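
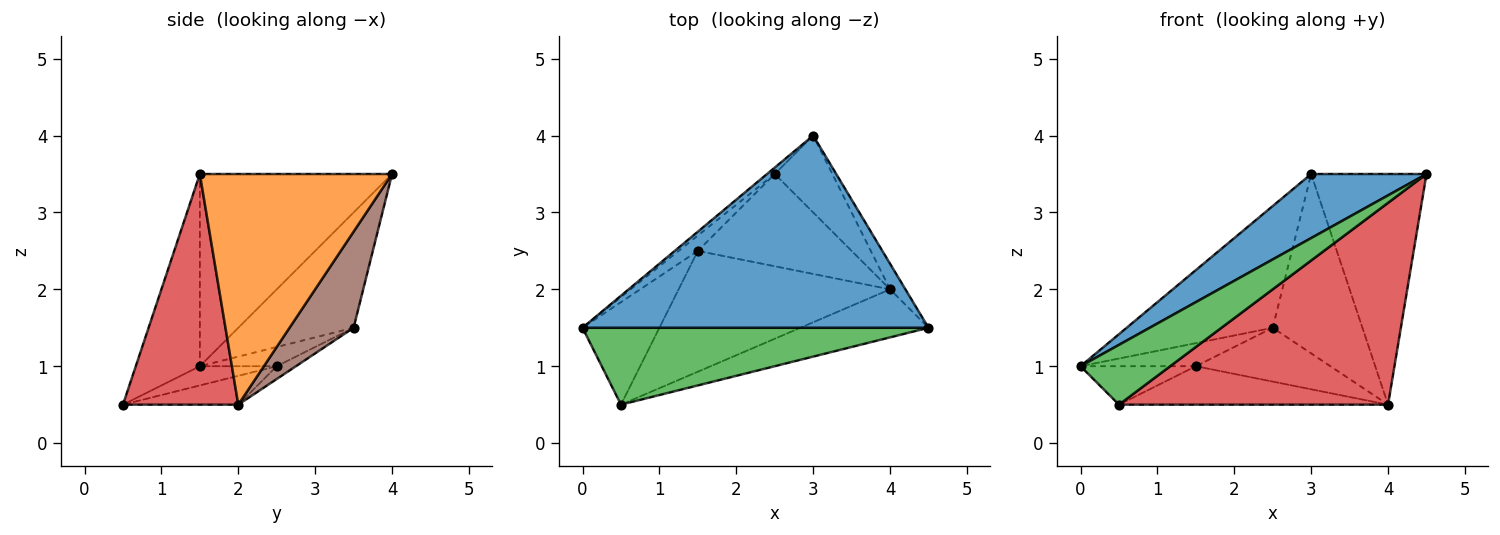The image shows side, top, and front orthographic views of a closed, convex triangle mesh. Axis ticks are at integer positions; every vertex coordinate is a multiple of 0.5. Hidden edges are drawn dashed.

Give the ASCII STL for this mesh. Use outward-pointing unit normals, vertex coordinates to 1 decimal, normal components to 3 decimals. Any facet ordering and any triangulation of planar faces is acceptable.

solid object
 facet normal -0.466 -0.280 0.839
  outer loop
   vertex 3.0 4.0 3.5
   vertex 0.0 1.5 1.0
   vertex 4.5 1.5 3.5
  endloop
 endfacet
 facet normal 0.856 0.514 -0.057
  outer loop
   vertex 4.0 2.0 0.5
   vertex 3.0 4.0 3.5
   vertex 4.5 1.5 3.5
  endloop
 endfacet
 facet normal -0.402 -0.562 0.723
  outer loop
   vertex 0.5 0.5 0.5
   vertex 4.5 1.5 3.5
   vertex 0.0 1.5 1.0
  endloop
 endfacet
 facet normal 0.385 -0.898 -0.214
  outer loop
   vertex 0.5 0.5 0.5
   vertex 4.0 2.0 0.5
   vertex 4.5 1.5 3.5
  endloop
 endfacet
 facet normal -0.619 0.784 -0.041
  outer loop
   vertex 2.5 3.5 1.5
   vertex 0.0 1.5 1.0
   vertex 3.0 4.0 3.5
  endloop
 endfacet
 facet normal 0.549 0.768 -0.329
  outer loop
   vertex 2.5 3.5 1.5
   vertex 3.0 4.0 3.5
   vertex 4.0 2.0 0.5
  endloop
 endfacet
 facet normal -0.485 0.728 -0.485
  outer loop
   vertex 1.5 2.5 1.0
   vertex 0.0 1.5 1.0
   vertex 2.5 3.5 1.5
  endloop
 endfacet
 facet normal -0.072 0.503 -0.862
  outer loop
   vertex 1.5 2.5 1.0
   vertex 2.5 3.5 1.5
   vertex 4.0 2.0 0.5
  endloop
 endfacet
 facet normal -0.228 0.342 -0.912
  outer loop
   vertex 1.5 2.5 1.0
   vertex 0.5 0.5 0.5
   vertex 0.0 1.5 1.0
  endloop
 endfacet
 facet normal -0.129 0.301 -0.945
  outer loop
   vertex 1.5 2.5 1.0
   vertex 4.0 2.0 0.5
   vertex 0.5 0.5 0.5
  endloop
 endfacet
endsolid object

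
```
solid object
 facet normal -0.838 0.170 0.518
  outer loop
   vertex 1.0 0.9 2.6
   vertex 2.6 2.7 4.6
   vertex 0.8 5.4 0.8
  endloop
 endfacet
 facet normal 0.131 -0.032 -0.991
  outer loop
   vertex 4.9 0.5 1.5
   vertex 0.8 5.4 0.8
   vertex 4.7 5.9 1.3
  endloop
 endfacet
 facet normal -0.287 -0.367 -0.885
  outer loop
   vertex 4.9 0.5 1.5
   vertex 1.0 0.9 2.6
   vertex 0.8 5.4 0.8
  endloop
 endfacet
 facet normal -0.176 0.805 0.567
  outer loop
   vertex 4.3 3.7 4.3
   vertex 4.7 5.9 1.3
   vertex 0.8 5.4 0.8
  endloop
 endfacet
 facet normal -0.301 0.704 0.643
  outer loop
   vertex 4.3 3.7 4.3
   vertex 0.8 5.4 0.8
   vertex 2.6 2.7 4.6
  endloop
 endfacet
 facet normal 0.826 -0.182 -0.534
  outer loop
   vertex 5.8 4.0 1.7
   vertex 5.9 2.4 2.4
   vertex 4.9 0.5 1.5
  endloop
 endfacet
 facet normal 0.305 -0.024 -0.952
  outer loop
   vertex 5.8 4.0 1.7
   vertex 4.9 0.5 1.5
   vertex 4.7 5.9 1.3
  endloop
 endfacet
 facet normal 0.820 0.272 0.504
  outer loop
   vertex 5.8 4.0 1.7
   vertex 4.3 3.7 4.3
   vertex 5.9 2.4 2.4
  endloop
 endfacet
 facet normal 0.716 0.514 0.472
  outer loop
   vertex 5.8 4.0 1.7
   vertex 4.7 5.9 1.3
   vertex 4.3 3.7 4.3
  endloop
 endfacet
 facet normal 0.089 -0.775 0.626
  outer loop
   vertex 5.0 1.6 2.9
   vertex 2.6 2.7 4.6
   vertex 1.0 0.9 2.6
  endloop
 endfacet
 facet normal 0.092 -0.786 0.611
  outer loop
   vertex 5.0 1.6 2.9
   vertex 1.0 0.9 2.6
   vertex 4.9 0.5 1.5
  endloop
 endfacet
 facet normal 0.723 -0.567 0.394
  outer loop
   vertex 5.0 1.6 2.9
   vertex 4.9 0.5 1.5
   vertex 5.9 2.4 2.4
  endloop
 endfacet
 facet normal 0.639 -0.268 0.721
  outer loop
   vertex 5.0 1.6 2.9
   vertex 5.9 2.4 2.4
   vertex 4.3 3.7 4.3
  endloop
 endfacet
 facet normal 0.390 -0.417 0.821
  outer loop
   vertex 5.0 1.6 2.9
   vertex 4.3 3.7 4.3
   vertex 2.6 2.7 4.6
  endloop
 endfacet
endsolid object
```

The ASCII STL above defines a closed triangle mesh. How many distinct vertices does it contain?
9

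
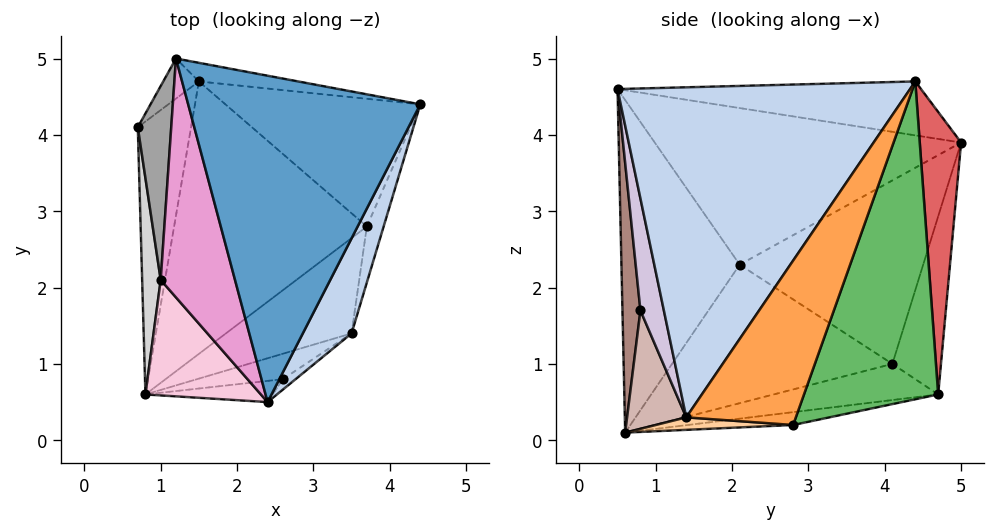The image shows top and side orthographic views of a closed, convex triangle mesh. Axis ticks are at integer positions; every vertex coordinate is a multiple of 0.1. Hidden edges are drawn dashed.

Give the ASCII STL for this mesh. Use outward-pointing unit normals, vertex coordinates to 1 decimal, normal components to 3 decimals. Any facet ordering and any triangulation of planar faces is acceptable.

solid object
 facet normal -0.225 0.091 0.970
  outer loop
   vertex 1.2 5.0 3.9
   vertex 2.4 0.5 4.6
   vertex 4.4 4.4 4.7
  endloop
 endfacet
 facet normal 0.881 -0.455 0.130
  outer loop
   vertex 3.5 1.4 0.3
   vertex 4.4 4.4 4.7
   vertex 2.4 0.5 4.6
  endloop
 endfacet
 facet normal 0.984 -0.148 -0.101
  outer loop
   vertex 3.7 2.8 0.2
   vertex 4.4 4.4 4.7
   vertex 3.5 1.4 0.3
  endloop
 endfacet
 facet normal 0.099 -0.085 -0.991
  outer loop
   vertex 0.8 0.6 0.1
   vertex 3.7 2.8 0.2
   vertex 3.5 1.4 0.3
  endloop
 endfacet
 facet normal 0.574 0.739 -0.352
  outer loop
   vertex 1.5 4.7 0.6
   vertex 4.4 4.4 4.7
   vertex 3.7 2.8 0.2
  endloop
 endfacet
 facet normal -0.635 0.762 -0.127
  outer loop
   vertex 1.5 4.7 0.6
   vertex 0.7 4.1 1.0
   vertex 1.2 5.0 3.9
  endloop
 endfacet
 facet normal 0.201 0.977 -0.071
  outer loop
   vertex 1.5 4.7 0.6
   vertex 1.2 5.0 3.9
   vertex 4.4 4.4 4.7
  endloop
 endfacet
 facet normal -0.551 0.193 -0.812
  outer loop
   vertex 1.5 4.7 0.6
   vertex 0.8 0.6 0.1
   vertex 0.7 4.1 1.0
  endloop
 endfacet
 facet normal -0.066 0.132 -0.989
  outer loop
   vertex 1.5 4.7 0.6
   vertex 3.7 2.8 0.2
   vertex 0.8 0.6 0.1
  endloop
 endfacet
 facet normal 0.492 -0.869 -0.056
  outer loop
   vertex 2.6 0.8 1.7
   vertex 3.5 1.4 0.3
   vertex 2.4 0.5 4.6
  endloop
 endfacet
 facet normal 0.187 -0.978 -0.088
  outer loop
   vertex 2.6 0.8 1.7
   vertex 2.4 0.5 4.6
   vertex 0.8 0.6 0.1
  endloop
 endfacet
 facet normal 0.292 -0.933 -0.212
  outer loop
   vertex 2.6 0.8 1.7
   vertex 0.8 0.6 0.1
   vertex 3.5 1.4 0.3
  endloop
 endfacet
 facet normal -0.890 -0.172 0.422
  outer loop
   vertex 1.0 2.1 2.3
   vertex 2.4 0.5 4.6
   vertex 1.2 5.0 3.9
  endloop
 endfacet
 facet normal -0.890 -0.335 0.309
  outer loop
   vertex 1.0 2.1 2.3
   vertex 0.8 0.6 0.1
   vertex 2.4 0.5 4.6
  endloop
 endfacet
 facet normal -0.983 -0.031 0.179
  outer loop
   vertex 1.0 2.1 2.3
   vertex 1.2 5.0 3.9
   vertex 0.7 4.1 1.0
  endloop
 endfacet
 facet normal -0.989 -0.062 0.132
  outer loop
   vertex 1.0 2.1 2.3
   vertex 0.7 4.1 1.0
   vertex 0.8 0.6 0.1
  endloop
 endfacet
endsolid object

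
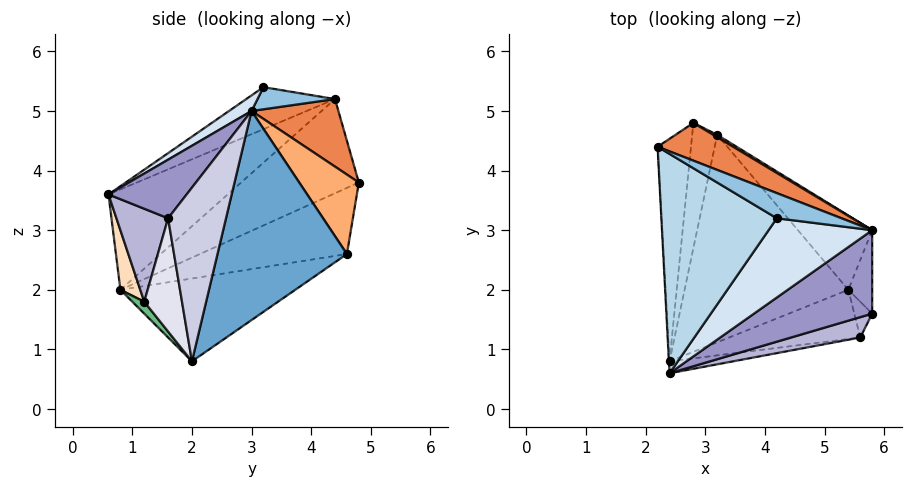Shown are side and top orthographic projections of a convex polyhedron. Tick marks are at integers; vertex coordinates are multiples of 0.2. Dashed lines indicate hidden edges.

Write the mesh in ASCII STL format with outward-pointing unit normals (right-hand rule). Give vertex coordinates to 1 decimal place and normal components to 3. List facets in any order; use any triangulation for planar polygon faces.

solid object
 facet normal 0.657 0.717 -0.233
  outer loop
   vertex 3.2 4.6 2.6
   vertex 5.8 3.0 5.0
   vertex 5.4 2.0 0.8
  endloop
 endfacet
 facet normal 0.266 0.572 0.776
  outer loop
   vertex 4.2 3.2 5.4
   vertex 5.8 3.0 5.0
   vertex 2.2 4.4 5.2
  endloop
 endfacet
 facet normal -0.316 -0.382 0.868
  outer loop
   vertex 4.2 3.2 5.4
   vertex 2.2 4.4 5.2
   vertex 2.4 0.6 3.6
  endloop
 endfacet
 facet normal 0.117 -0.619 0.777
  outer loop
   vertex 4.2 3.2 5.4
   vertex 2.4 0.6 3.6
   vertex 5.8 3.0 5.0
  endloop
 endfacet
 facet normal 0.352 0.849 0.394
  outer loop
   vertex 2.8 4.8 3.8
   vertex 2.2 4.4 5.2
   vertex 5.8 3.0 5.0
  endloop
 endfacet
 facet normal 0.507 0.862 0.025
  outer loop
   vertex 2.8 4.8 3.8
   vertex 5.8 3.0 5.0
   vertex 3.2 4.6 2.6
  endloop
 endfacet
 facet normal -0.439 0.230 -0.869
  outer loop
   vertex 2.4 0.8 2.0
   vertex 3.2 4.6 2.6
   vertex 5.4 2.0 0.8
  endloop
 endfacet
 facet normal 0.116 -0.986 -0.123
  outer loop
   vertex 2.4 0.8 2.0
   vertex 5.6 1.2 1.8
   vertex 2.4 0.6 3.6
  endloop
 endfacet
 facet normal 0.057 -0.774 -0.631
  outer loop
   vertex 2.4 0.8 2.0
   vertex 5.4 2.0 0.8
   vertex 5.6 1.2 1.8
  endloop
 endfacet
 facet normal -0.999 -0.050 -0.006
  outer loop
   vertex 2.4 0.8 2.0
   vertex 2.4 0.6 3.6
   vertex 2.2 4.4 5.2
  endloop
 endfacet
 facet normal -0.916 0.238 -0.325
  outer loop
   vertex 2.4 0.8 2.0
   vertex 2.2 4.4 5.2
   vertex 2.8 4.8 3.8
  endloop
 endfacet
 facet normal -0.907 0.245 -0.343
  outer loop
   vertex 2.4 0.8 2.0
   vertex 2.8 4.8 3.8
   vertex 3.2 4.6 2.6
  endloop
 endfacet
 facet normal 0.291 -0.755 0.587
  outer loop
   vertex 5.8 1.6 3.2
   vertex 5.8 3.0 5.0
   vertex 2.4 0.6 3.6
  endloop
 endfacet
 facet normal 0.299 -0.928 0.222
  outer loop
   vertex 5.8 1.6 3.2
   vertex 2.4 0.6 3.6
   vertex 5.6 1.2 1.8
  endloop
 endfacet
 facet normal 0.976 0.172 -0.134
  outer loop
   vertex 5.8 1.6 3.2
   vertex 5.4 2.0 0.8
   vertex 5.8 3.0 5.0
  endloop
 endfacet
 facet normal 0.986 0.052 -0.156
  outer loop
   vertex 5.8 1.6 3.2
   vertex 5.6 1.2 1.8
   vertex 5.4 2.0 0.8
  endloop
 endfacet
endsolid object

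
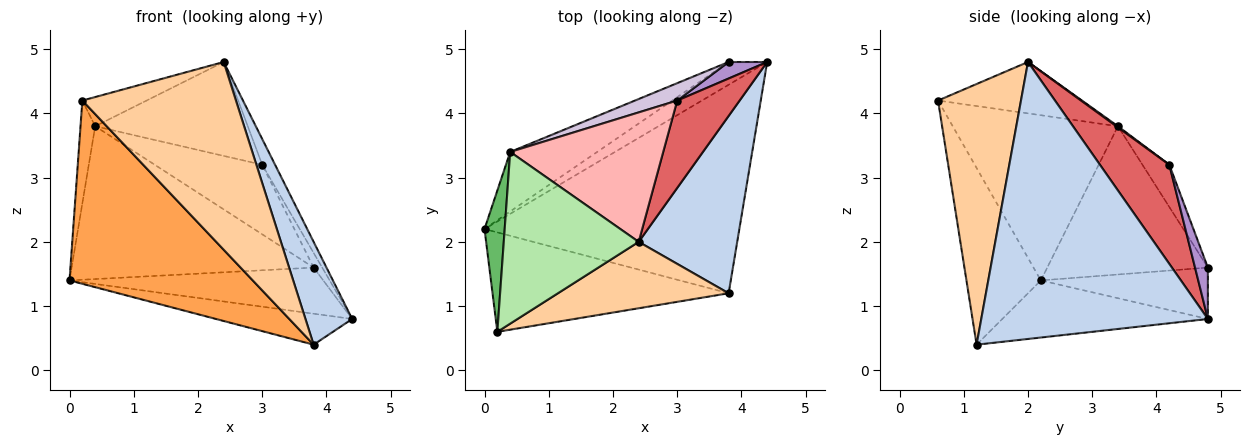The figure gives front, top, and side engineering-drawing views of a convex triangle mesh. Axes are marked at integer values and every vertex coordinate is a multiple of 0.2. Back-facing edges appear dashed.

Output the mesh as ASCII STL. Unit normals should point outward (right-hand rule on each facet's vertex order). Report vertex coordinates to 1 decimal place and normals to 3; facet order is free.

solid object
 facet normal -0.216 0.143 -0.966
  outer loop
   vertex 3.8 1.2 0.4
   vertex 0.0 2.2 1.4
   vertex 4.4 4.8 0.8
  endloop
 endfacet
 facet normal 0.925 -0.191 0.329
  outer loop
   vertex 2.4 2.0 4.8
   vertex 3.8 1.2 0.4
   vertex 4.4 4.8 0.8
  endloop
 endfacet
 facet normal -0.336 -0.828 -0.449
  outer loop
   vertex 0.2 0.6 4.2
   vertex 0.0 2.2 1.4
   vertex 3.8 1.2 0.4
  endloop
 endfacet
 facet normal 0.454 -0.840 0.297
  outer loop
   vertex 0.2 0.6 4.2
   vertex 3.8 1.2 0.4
   vertex 2.4 2.0 4.8
  endloop
 endfacet
 facet normal -0.989 0.088 0.121
  outer loop
   vertex 0.4 3.4 3.8
   vertex 0.0 2.2 1.4
   vertex 0.2 0.6 4.2
  endloop
 endfacet
 facet normal -0.352 0.157 0.923
  outer loop
   vertex 0.4 3.4 3.8
   vertex 0.2 0.6 4.2
   vertex 2.4 2.0 4.8
  endloop
 endfacet
 facet normal 0.836 0.155 0.526
  outer loop
   vertex 3.0 4.2 3.2
   vertex 2.4 2.0 4.8
   vertex 4.4 4.8 0.8
  endloop
 endfacet
 facet normal 0.006 0.587 0.810
  outer loop
   vertex 3.0 4.2 3.2
   vertex 0.4 3.4 3.8
   vertex 2.4 2.0 4.8
  endloop
 endfacet
 facet normal 0.706 0.471 0.529
  outer loop
   vertex 3.8 4.8 1.6
   vertex 3.0 4.2 3.2
   vertex 4.4 4.8 0.8
  endloop
 endfacet
 facet normal -0.236 0.943 0.236
  outer loop
   vertex 3.8 4.8 1.6
   vertex 0.4 3.4 3.8
   vertex 3.0 4.2 3.2
  endloop
 endfacet
 facet normal -0.508 0.772 -0.381
  outer loop
   vertex 3.8 4.8 1.6
   vertex 4.4 4.8 0.8
   vertex 0.0 2.2 1.4
  endloop
 endfacet
 facet normal -0.526 0.793 -0.309
  outer loop
   vertex 3.8 4.8 1.6
   vertex 0.0 2.2 1.4
   vertex 0.4 3.4 3.8
  endloop
 endfacet
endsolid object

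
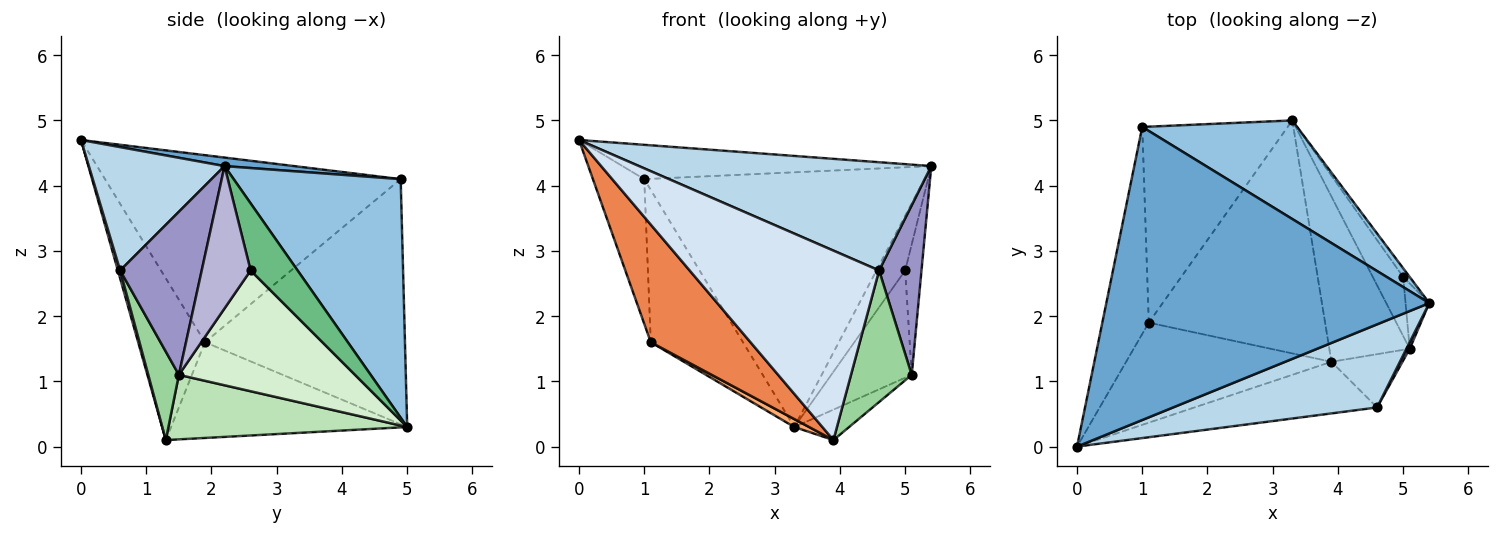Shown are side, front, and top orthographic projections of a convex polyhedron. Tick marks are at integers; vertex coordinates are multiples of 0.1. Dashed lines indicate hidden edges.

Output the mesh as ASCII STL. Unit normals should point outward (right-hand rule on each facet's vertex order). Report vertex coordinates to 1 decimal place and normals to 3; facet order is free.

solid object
 facet normal 0.026 0.116 0.993
  outer loop
   vertex 1.0 4.9 4.1
   vertex 0.0 0.0 4.7
   vertex 5.4 2.2 4.3
  endloop
 endfacet
 facet normal 0.486 0.815 0.316
  outer loop
   vertex 1.0 4.9 4.1
   vertex 5.4 2.2 4.3
   vertex 3.3 5.0 0.3
  endloop
 endfacet
 facet normal 0.346 -0.744 0.572
  outer loop
   vertex 4.6 0.6 2.7
   vertex 5.4 2.2 4.3
   vertex 0.0 0.0 4.7
  endloop
 endfacet
 facet normal 0.012 -0.965 -0.263
  outer loop
   vertex 4.6 0.6 2.7
   vertex 0.0 0.0 4.7
   vertex 3.9 1.3 0.1
  endloop
 endfacet
 facet normal -0.455 -0.678 -0.577
  outer loop
   vertex 1.1 1.9 1.6
   vertex 3.9 1.3 0.1
   vertex 0.0 0.0 4.7
  endloop
 endfacet
 facet normal -0.477 -0.030 -0.878
  outer loop
   vertex 1.1 1.9 1.6
   vertex 3.3 5.0 0.3
   vertex 3.9 1.3 0.1
  endloop
 endfacet
 facet normal -0.957 0.166 -0.238
  outer loop
   vertex 1.1 1.9 1.6
   vertex 0.0 0.0 4.7
   vertex 1.0 4.9 4.1
  endloop
 endfacet
 facet normal -0.800 0.369 -0.474
  outer loop
   vertex 1.1 1.9 1.6
   vertex 1.0 4.9 4.1
   vertex 3.3 5.0 0.3
  endloop
 endfacet
 facet normal 0.850 0.520 -0.083
  outer loop
   vertex 5.0 2.6 2.7
   vertex 3.3 5.0 0.3
   vertex 5.4 2.2 4.3
  endloop
 endfacet
 facet normal 0.423 -0.840 -0.340
  outer loop
   vertex 5.1 1.5 1.1
   vertex 4.6 0.6 2.7
   vertex 3.9 1.3 0.1
  endloop
 endfacet
 facet normal 0.620 0.142 -0.772
  outer loop
   vertex 5.1 1.5 1.1
   vertex 3.9 1.3 0.1
   vertex 3.3 5.0 0.3
  endloop
 endfacet
 facet normal 0.887 0.405 -0.223
  outer loop
   vertex 5.1 1.5 1.1
   vertex 3.3 5.0 0.3
   vertex 5.0 2.6 2.7
  endloop
 endfacet
 facet normal 0.887 -0.461 0.018
  outer loop
   vertex 5.1 1.5 1.1
   vertex 5.4 2.2 4.3
   vertex 4.6 0.6 2.7
  endloop
 endfacet
 facet normal 0.937 0.312 -0.156
  outer loop
   vertex 5.1 1.5 1.1
   vertex 5.0 2.6 2.7
   vertex 5.4 2.2 4.3
  endloop
 endfacet
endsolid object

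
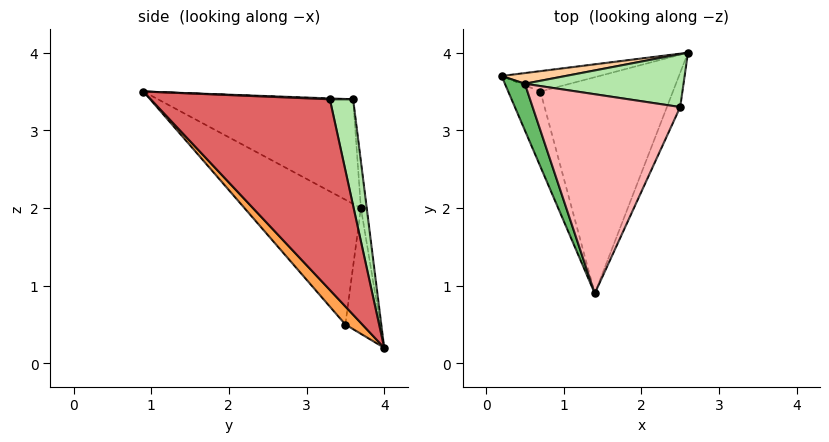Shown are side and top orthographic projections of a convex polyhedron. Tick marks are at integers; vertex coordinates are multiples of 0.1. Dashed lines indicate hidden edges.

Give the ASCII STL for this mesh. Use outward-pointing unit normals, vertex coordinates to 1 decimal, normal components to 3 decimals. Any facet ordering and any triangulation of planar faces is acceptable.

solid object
 facet normal -0.280 0.935 -0.218
  outer loop
   vertex 0.7 3.5 0.5
   vertex 0.2 3.7 2.0
   vertex 2.6 4.0 0.2
  endloop
 endfacet
 facet normal -0.849 -0.481 -0.219
  outer loop
   vertex 0.7 3.5 0.5
   vertex 1.4 0.9 3.5
   vertex 0.2 3.7 2.0
  endloop
 endfacet
 facet normal 0.090 -0.742 -0.664
  outer loop
   vertex 0.7 3.5 0.5
   vertex 2.6 4.0 0.2
   vertex 1.4 0.9 3.5
  endloop
 endfacet
 facet normal -0.061 0.995 0.084
  outer loop
   vertex 0.5 3.6 3.4
   vertex 2.6 4.0 0.2
   vertex 0.2 3.7 2.0
  endloop
 endfacet
 facet normal -0.935 -0.305 0.179
  outer loop
   vertex 0.5 3.6 3.4
   vertex 0.2 3.7 2.0
   vertex 1.4 0.9 3.5
  endloop
 endfacet
 facet normal 0.145 0.966 0.216
  outer loop
   vertex 2.5 3.3 3.4
   vertex 2.6 4.0 0.2
   vertex 0.5 3.6 3.4
  endloop
 endfacet
 facet normal 0.906 -0.418 -0.063
  outer loop
   vertex 2.5 3.3 3.4
   vertex 1.4 0.9 3.5
   vertex 2.6 4.0 0.2
  endloop
 endfacet
 facet normal 0.006 0.039 0.999
  outer loop
   vertex 2.5 3.3 3.4
   vertex 0.5 3.6 3.4
   vertex 1.4 0.9 3.5
  endloop
 endfacet
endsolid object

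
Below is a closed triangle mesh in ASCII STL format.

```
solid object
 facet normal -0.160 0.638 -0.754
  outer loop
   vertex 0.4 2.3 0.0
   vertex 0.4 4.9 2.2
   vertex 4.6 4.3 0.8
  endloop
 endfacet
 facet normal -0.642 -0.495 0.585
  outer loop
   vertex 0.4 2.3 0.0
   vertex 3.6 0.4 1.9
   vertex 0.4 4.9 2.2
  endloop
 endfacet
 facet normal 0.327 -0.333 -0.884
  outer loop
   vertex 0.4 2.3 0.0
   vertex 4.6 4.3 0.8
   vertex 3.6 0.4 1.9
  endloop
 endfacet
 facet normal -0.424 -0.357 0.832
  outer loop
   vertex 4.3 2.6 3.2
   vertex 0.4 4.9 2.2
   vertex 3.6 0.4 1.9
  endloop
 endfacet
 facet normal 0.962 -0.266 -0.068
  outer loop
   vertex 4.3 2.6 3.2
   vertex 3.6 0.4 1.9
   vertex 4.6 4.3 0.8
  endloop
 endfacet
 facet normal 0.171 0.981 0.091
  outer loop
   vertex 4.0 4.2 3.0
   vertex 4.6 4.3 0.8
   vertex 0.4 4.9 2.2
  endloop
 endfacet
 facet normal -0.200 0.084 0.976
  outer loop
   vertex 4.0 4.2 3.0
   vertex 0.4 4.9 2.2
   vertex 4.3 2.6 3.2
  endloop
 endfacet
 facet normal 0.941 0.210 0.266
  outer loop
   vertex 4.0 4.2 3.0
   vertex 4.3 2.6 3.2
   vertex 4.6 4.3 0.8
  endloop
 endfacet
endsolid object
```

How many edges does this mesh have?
12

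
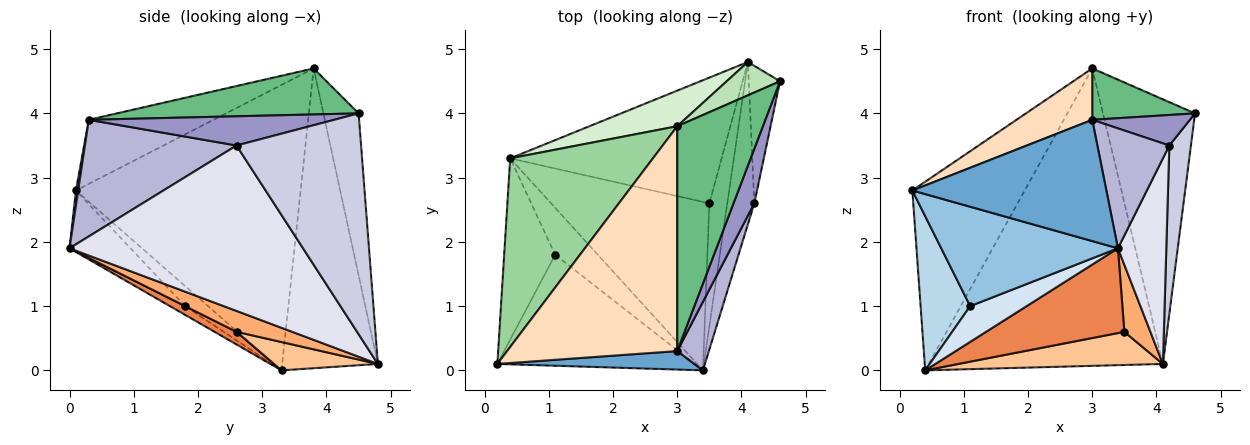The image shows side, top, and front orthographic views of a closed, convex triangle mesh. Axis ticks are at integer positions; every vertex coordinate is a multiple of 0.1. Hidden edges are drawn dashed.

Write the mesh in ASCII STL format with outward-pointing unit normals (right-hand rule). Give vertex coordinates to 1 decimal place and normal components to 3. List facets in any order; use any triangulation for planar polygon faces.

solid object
 facet normal 0.011 -0.989 0.151
  outer loop
   vertex 3.0 0.3 3.9
   vertex 0.2 0.1 2.8
   vertex 3.4 0.0 1.9
  endloop
 endfacet
 facet normal -0.225 -0.650 -0.726
  outer loop
   vertex 1.1 1.8 1.0
   vertex 3.4 0.0 1.9
   vertex 0.2 0.1 2.8
  endloop
 endfacet
 facet normal -0.287 -0.621 -0.730
  outer loop
   vertex 1.1 1.8 1.0
   vertex 0.2 0.1 2.8
   vertex 0.4 3.3 0.0
  endloop
 endfacet
 facet normal -0.161 -0.598 -0.785
  outer loop
   vertex 1.1 1.8 1.0
   vertex 0.4 3.3 0.0
   vertex 3.4 0.0 1.9
  endloop
 endfacet
 facet normal 0.071 -0.448 -0.891
  outer loop
   vertex 3.5 2.6 0.6
   vertex 3.4 0.0 1.9
   vertex 0.4 3.3 0.0
  endloop
 endfacet
 facet normal 0.715 -0.335 -0.614
  outer loop
   vertex 3.5 2.6 0.6
   vertex 4.1 4.8 0.1
   vertex 3.4 0.0 1.9
  endloop
 endfacet
 facet normal 0.128 -0.253 -0.959
  outer loop
   vertex 3.5 2.6 0.6
   vertex 0.4 3.3 0.0
   vertex 4.1 4.8 0.1
  endloop
 endfacet
 facet normal -0.345 -0.209 0.915
  outer loop
   vertex 3.0 3.8 4.7
   vertex 0.2 0.1 2.8
   vertex 3.0 0.3 3.9
  endloop
 endfacet
 facet normal 0.464 -0.197 0.863
  outer loop
   vertex 3.0 3.8 4.7
   vertex 3.0 0.3 3.9
   vertex 4.6 4.5 4.0
  endloop
 endfacet
 facet normal -0.816 0.408 0.408
  outer loop
   vertex 3.0 3.8 4.7
   vertex 0.4 3.3 0.0
   vertex 0.2 0.1 2.8
  endloop
 endfacet
 facet normal -0.355 0.928 0.117
  outer loop
   vertex 3.0 3.8 4.7
   vertex 4.6 4.5 4.0
   vertex 4.1 4.8 0.1
  endloop
 endfacet
 facet normal -0.376 0.920 0.110
  outer loop
   vertex 3.0 3.8 4.7
   vertex 4.1 4.8 0.1
   vertex 0.4 3.3 0.0
  endloop
 endfacet
 facet normal 0.775 -0.308 0.552
  outer loop
   vertex 4.2 2.6 3.5
   vertex 4.6 4.5 4.0
   vertex 3.0 0.3 3.9
  endloop
 endfacet
 facet normal 0.877 -0.416 0.238
  outer loop
   vertex 4.2 2.6 3.5
   vertex 3.0 0.3 3.9
   vertex 3.4 0.0 1.9
  endloop
 endfacet
 facet normal 0.976 -0.169 -0.138
  outer loop
   vertex 4.2 2.6 3.5
   vertex 4.1 4.8 0.1
   vertex 4.6 4.5 4.0
  endloop
 endfacet
 facet normal 0.967 -0.200 -0.158
  outer loop
   vertex 4.2 2.6 3.5
   vertex 3.4 0.0 1.9
   vertex 4.1 4.8 0.1
  endloop
 endfacet
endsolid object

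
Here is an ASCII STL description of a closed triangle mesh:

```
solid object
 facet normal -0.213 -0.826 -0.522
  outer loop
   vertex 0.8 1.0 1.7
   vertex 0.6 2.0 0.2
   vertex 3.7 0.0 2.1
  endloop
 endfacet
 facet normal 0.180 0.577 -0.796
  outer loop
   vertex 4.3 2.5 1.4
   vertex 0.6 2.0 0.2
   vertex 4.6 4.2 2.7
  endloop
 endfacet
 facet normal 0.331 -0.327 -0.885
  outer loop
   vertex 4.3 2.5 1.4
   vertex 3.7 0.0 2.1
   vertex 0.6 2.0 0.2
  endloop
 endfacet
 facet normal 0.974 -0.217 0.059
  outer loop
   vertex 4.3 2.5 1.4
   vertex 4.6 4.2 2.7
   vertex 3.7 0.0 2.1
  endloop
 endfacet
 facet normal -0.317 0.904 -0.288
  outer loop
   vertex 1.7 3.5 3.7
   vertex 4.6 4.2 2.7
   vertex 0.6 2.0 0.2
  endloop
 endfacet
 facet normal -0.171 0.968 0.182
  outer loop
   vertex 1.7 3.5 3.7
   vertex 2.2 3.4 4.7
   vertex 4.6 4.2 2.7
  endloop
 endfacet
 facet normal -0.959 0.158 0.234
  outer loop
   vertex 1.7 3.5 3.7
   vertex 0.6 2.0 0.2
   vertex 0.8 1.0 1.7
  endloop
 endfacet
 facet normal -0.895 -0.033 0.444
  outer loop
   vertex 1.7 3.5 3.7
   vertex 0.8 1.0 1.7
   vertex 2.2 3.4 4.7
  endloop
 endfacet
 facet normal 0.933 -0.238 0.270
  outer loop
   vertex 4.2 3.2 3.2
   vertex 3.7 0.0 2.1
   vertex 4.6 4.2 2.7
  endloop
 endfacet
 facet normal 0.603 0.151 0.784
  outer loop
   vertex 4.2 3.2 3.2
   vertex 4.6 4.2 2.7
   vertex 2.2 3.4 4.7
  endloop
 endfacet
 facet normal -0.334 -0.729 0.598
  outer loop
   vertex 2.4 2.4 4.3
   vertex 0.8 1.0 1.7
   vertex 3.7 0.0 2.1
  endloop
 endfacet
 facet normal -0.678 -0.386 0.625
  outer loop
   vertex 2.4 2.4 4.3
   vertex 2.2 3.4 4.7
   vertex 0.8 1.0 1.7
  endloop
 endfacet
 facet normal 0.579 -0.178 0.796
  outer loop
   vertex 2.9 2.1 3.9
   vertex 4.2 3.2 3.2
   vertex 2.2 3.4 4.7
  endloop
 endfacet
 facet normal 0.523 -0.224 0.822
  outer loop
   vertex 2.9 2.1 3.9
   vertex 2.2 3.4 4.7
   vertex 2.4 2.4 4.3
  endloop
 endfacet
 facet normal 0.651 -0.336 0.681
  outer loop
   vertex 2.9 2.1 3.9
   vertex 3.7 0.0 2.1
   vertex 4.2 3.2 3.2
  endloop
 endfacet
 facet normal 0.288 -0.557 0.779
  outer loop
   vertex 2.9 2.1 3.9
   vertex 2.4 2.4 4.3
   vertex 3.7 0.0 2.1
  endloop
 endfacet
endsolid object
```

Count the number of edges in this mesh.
24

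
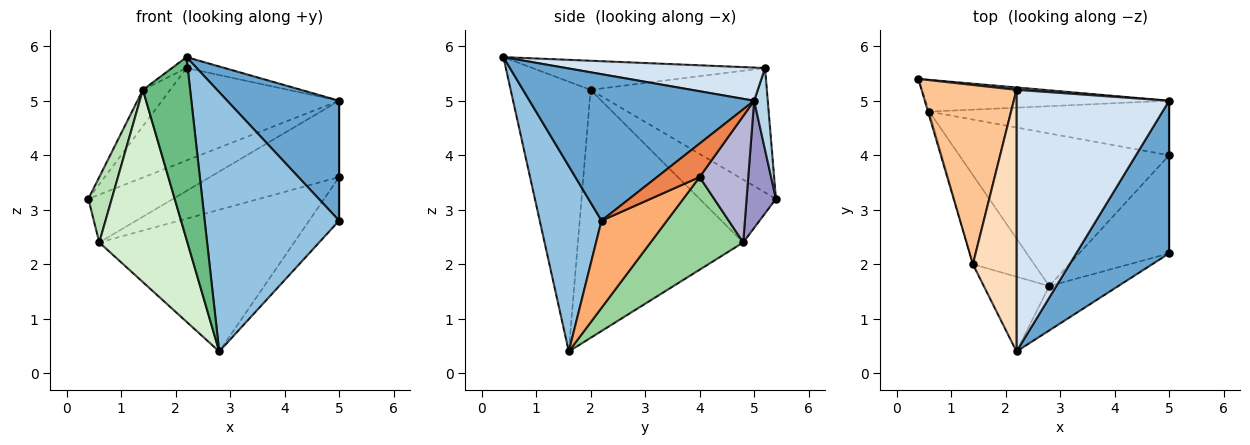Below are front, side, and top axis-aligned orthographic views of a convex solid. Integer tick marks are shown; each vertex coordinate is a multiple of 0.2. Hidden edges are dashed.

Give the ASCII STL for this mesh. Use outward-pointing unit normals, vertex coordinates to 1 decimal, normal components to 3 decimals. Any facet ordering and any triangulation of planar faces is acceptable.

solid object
 facet normal 0.778 -0.388 0.494
  outer loop
   vertex 5.0 2.2 2.8
   vertex 5.0 5.0 5.0
   vertex 2.2 0.4 5.8
  endloop
 endfacet
 facet normal 0.413 -0.898 -0.154
  outer loop
   vertex 5.0 2.2 2.8
   vertex 2.2 0.4 5.8
   vertex 2.8 1.6 0.4
  endloop
 endfacet
 facet normal 0.077 0.997 0.026
  outer loop
   vertex 2.2 5.2 5.6
   vertex 5.0 5.0 5.0
   vertex 0.4 5.4 3.2
  endloop
 endfacet
 facet normal 0.212 0.041 0.976
  outer loop
   vertex 2.2 5.2 5.6
   vertex 2.2 0.4 5.8
   vertex 5.0 5.0 5.0
  endloop
 endfacet
 facet normal 1.000 0.000 0.000
  outer loop
   vertex 5.0 4.0 3.6
   vertex 5.0 5.0 5.0
   vertex 5.0 2.2 2.8
  endloop
 endfacet
 facet normal 0.663 0.304 -0.684
  outer loop
   vertex 5.0 4.0 3.6
   vertex 5.0 2.2 2.8
   vertex 2.8 1.6 0.4
  endloop
 endfacet
 facet normal -0.789 0.122 0.602
  outer loop
   vertex 1.4 2.0 5.2
   vertex 2.2 5.2 5.6
   vertex 0.4 5.4 3.2
  endloop
 endfacet
 facet normal -0.554 0.035 0.832
  outer loop
   vertex 1.4 2.0 5.2
   vertex 2.2 0.4 5.8
   vertex 2.2 5.2 5.6
  endloop
 endfacet
 facet normal -0.843 -0.498 -0.204
  outer loop
   vertex 1.4 2.0 5.2
   vertex 2.8 1.6 0.4
   vertex 2.2 0.4 5.8
  endloop
 endfacet
 facet normal 0.308 0.647 -0.697
  outer loop
   vertex 0.6 4.8 2.4
   vertex 5.0 4.0 3.6
   vertex 2.8 1.6 0.4
  endloop
 endfacet
 facet normal -0.956 -0.293 -0.020
  outer loop
   vertex 0.6 4.8 2.4
   vertex 1.4 2.0 5.2
   vertex 0.4 5.4 3.2
  endloop
 endfacet
 facet normal -0.862 -0.460 -0.213
  outer loop
   vertex 0.6 4.8 2.4
   vertex 2.8 1.6 0.4
   vertex 1.4 2.0 5.2
  endloop
 endfacet
 facet normal 0.277 0.801 -0.531
  outer loop
   vertex 0.6 4.8 2.4
   vertex 0.4 5.4 3.2
   vertex 5.0 5.0 5.0
  endloop
 endfacet
 facet normal 0.293 0.778 -0.556
  outer loop
   vertex 0.6 4.8 2.4
   vertex 5.0 5.0 5.0
   vertex 5.0 4.0 3.6
  endloop
 endfacet
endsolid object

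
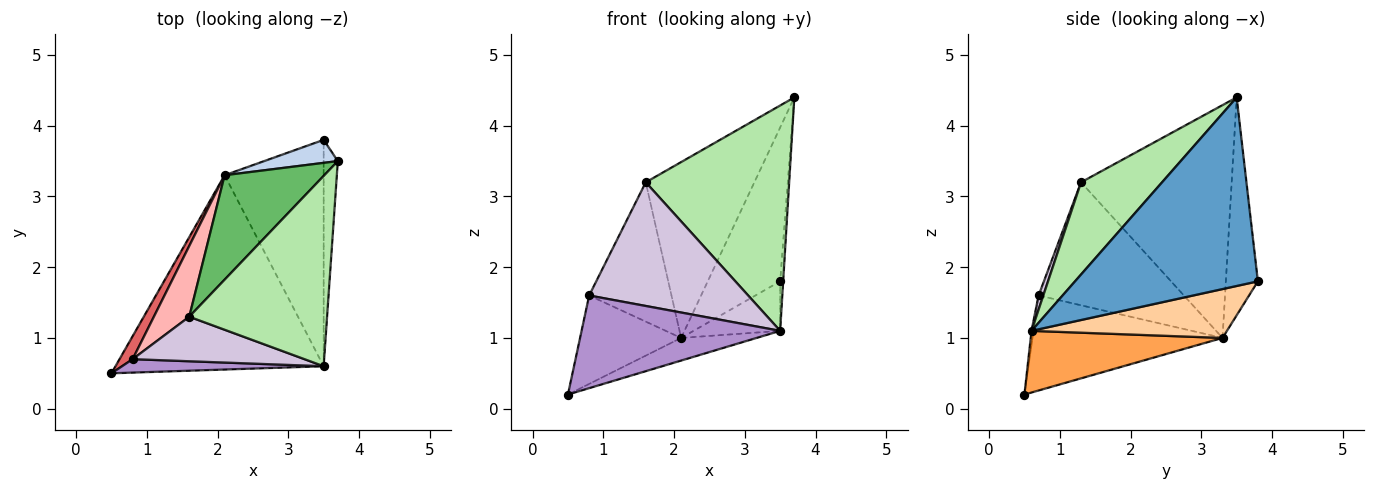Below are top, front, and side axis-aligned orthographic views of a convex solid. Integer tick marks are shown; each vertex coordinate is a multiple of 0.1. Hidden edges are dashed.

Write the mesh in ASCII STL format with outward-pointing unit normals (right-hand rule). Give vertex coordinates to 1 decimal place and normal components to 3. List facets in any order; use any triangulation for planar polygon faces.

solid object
 facet normal 0.997 0.016 -0.075
  outer loop
   vertex 3.5 0.6 1.1
   vertex 3.5 3.8 1.8
   vertex 3.7 3.5 4.4
  endloop
 endfacet
 facet normal -0.401 0.906 0.135
  outer loop
   vertex 2.1 3.3 1.0
   vertex 3.7 3.5 4.4
   vertex 3.5 3.8 1.8
  endloop
 endfacet
 facet normal 0.282 0.111 -0.953
  outer loop
   vertex 2.1 3.3 1.0
   vertex 3.5 0.6 1.1
   vertex 0.5 0.5 0.2
  endloop
 endfacet
 facet normal 0.434 0.193 -0.880
  outer loop
   vertex 2.1 3.3 1.0
   vertex 3.5 3.8 1.8
   vertex 3.5 0.6 1.1
  endloop
 endfacet
 facet normal -0.766 0.552 0.328
  outer loop
   vertex 1.6 1.3 3.2
   vertex 3.7 3.5 4.4
   vertex 2.1 3.3 1.0
  endloop
 endfacet
 facet normal 0.396 -0.701 0.592
  outer loop
   vertex 1.6 1.3 3.2
   vertex 3.5 0.6 1.1
   vertex 3.7 3.5 4.4
  endloop
 endfacet
 facet normal -0.876 0.466 0.121
  outer loop
   vertex 0.8 0.7 1.6
   vertex 2.1 3.3 1.0
   vertex 0.5 0.5 0.2
  endloop
 endfacet
 facet normal -0.844 0.478 0.243
  outer loop
   vertex 0.8 0.7 1.6
   vertex 1.6 1.3 3.2
   vertex 2.1 3.3 1.0
  endloop
 endfacet
 facet normal -0.010 -0.990 0.144
  outer loop
   vertex 0.8 0.7 1.6
   vertex 0.5 0.5 0.2
   vertex 3.5 0.6 1.1
  endloop
 endfacet
 facet normal 0.028 -0.940 0.339
  outer loop
   vertex 0.8 0.7 1.6
   vertex 3.5 0.6 1.1
   vertex 1.6 1.3 3.2
  endloop
 endfacet
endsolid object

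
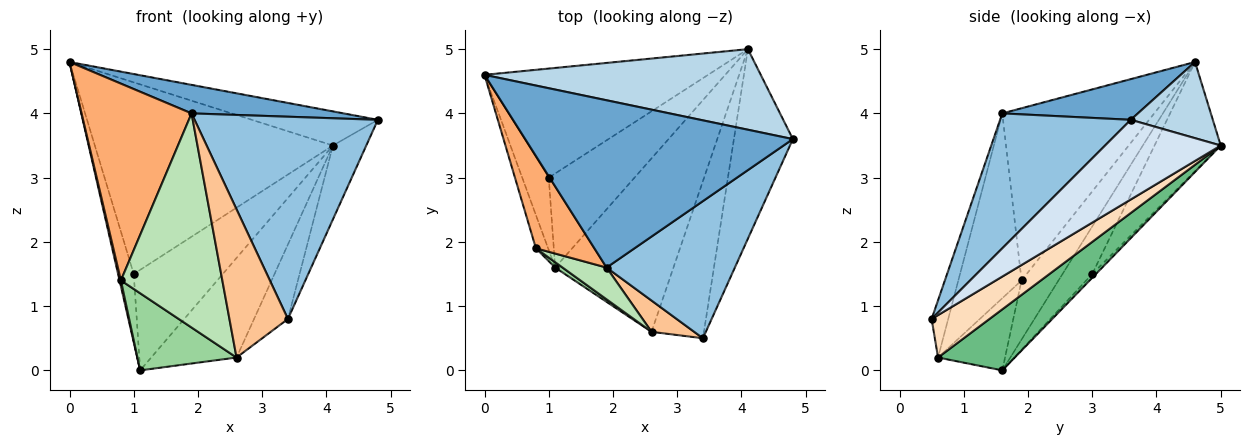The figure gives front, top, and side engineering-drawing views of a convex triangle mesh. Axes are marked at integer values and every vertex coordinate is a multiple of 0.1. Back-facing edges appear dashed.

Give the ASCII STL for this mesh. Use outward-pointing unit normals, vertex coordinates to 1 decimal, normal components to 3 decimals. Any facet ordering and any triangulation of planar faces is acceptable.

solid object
 facet normal 0.148 -0.166 0.975
  outer loop
   vertex 1.9 1.6 4.0
   vertex 4.8 3.6 3.9
   vertex 0.0 4.6 4.8
  endloop
 endfacet
 facet normal 0.508 -0.713 0.483
  outer loop
   vertex 1.9 1.6 4.0
   vertex 3.4 0.5 0.8
   vertex 4.8 3.6 3.9
  endloop
 endfacet
 facet normal 0.246 0.378 0.892
  outer loop
   vertex 4.1 5.0 3.5
   vertex 0.0 4.6 4.8
   vertex 4.8 3.6 3.9
  endloop
 endfacet
 facet normal 0.783 0.226 -0.580
  outer loop
   vertex 4.1 5.0 3.5
   vertex 4.8 3.6 3.9
   vertex 3.4 0.5 0.8
  endloop
 endfacet
 facet normal -0.979 -0.035 -0.202
  outer loop
   vertex 0.8 1.9 1.4
   vertex 0.0 4.6 4.8
   vertex 1.1 1.6 0.0
  endloop
 endfacet
 facet normal -0.781 -0.565 0.265
  outer loop
   vertex 0.8 1.9 1.4
   vertex 1.9 1.6 4.0
   vertex 0.0 4.6 4.8
  endloop
 endfacet
 facet normal -0.267 -0.943 0.199
  outer loop
   vertex 2.6 0.6 0.2
   vertex 3.4 0.5 0.8
   vertex 1.9 1.6 4.0
  endloop
 endfacet
 facet normal 0.590 0.346 -0.729
  outer loop
   vertex 2.6 0.6 0.2
   vertex 4.1 5.0 3.5
   vertex 3.4 0.5 0.8
  endloop
 endfacet
 facet normal 0.409 0.454 -0.792
  outer loop
   vertex 2.6 0.6 0.2
   vertex 1.1 1.6 0.0
   vertex 4.1 5.0 3.5
  endloop
 endfacet
 facet normal -0.559 -0.827 0.057
  outer loop
   vertex 2.6 0.6 0.2
   vertex 0.8 1.9 1.4
   vertex 1.1 1.6 0.0
  endloop
 endfacet
 facet normal -0.525 -0.842 0.125
  outer loop
   vertex 2.6 0.6 0.2
   vertex 1.9 1.6 4.0
   vertex 0.8 1.9 1.4
  endloop
 endfacet
 facet normal -0.793 0.418 -0.443
  outer loop
   vertex 1.0 3.0 1.5
   vertex 1.1 1.6 0.0
   vertex 0.0 4.6 4.8
  endloop
 endfacet
 facet normal -0.235 0.845 -0.481
  outer loop
   vertex 1.0 3.0 1.5
   vertex 0.0 4.6 4.8
   vertex 4.1 5.0 3.5
  endloop
 endfacet
 facet normal -0.030 0.730 -0.683
  outer loop
   vertex 1.0 3.0 1.5
   vertex 4.1 5.0 3.5
   vertex 1.1 1.6 0.0
  endloop
 endfacet
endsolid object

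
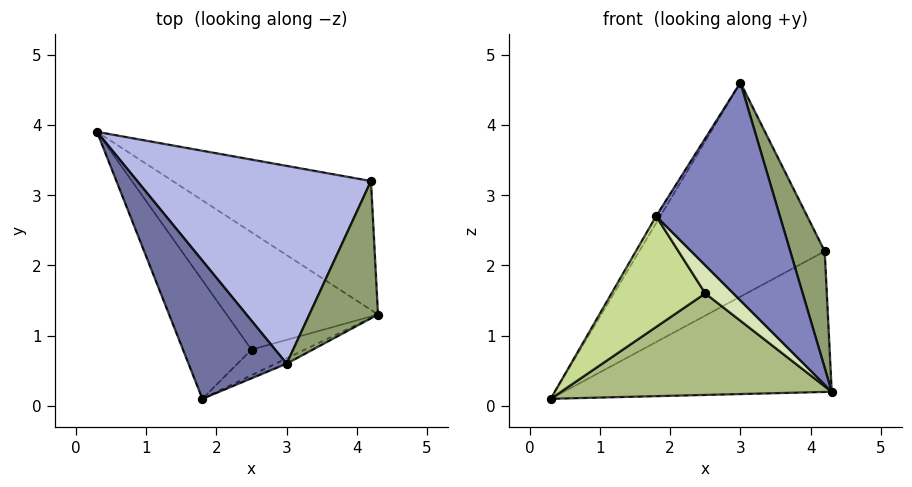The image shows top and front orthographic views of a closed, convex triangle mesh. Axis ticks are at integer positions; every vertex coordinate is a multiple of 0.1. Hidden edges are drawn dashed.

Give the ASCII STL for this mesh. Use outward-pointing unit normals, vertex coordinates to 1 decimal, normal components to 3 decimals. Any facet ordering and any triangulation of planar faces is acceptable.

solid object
 facet normal -0.848 0.027 0.529
  outer loop
   vertex 3.0 0.6 4.6
   vertex 0.3 3.9 0.1
   vertex 1.8 0.1 2.7
  endloop
 endfacet
 facet normal 0.414 -0.910 -0.022
  outer loop
   vertex 3.0 0.6 4.6
   vertex 1.8 0.1 2.7
   vertex 4.3 1.3 0.2
  endloop
 endfacet
 facet normal 0.444 0.660 -0.605
  outer loop
   vertex 4.2 3.2 2.2
   vertex 4.3 1.3 0.2
   vertex 0.3 3.9 0.1
  endloop
 endfacet
 facet normal -0.228 0.715 0.661
  outer loop
   vertex 4.2 3.2 2.2
   vertex 0.3 3.9 0.1
   vertex 3.0 0.6 4.6
  endloop
 endfacet
 facet normal 0.946 -0.209 0.246
  outer loop
   vertex 4.2 3.2 2.2
   vertex 3.0 0.6 4.6
   vertex 4.3 1.3 0.2
  endloop
 endfacet
 facet normal -0.377 -0.606 -0.701
  outer loop
   vertex 2.5 0.8 1.6
   vertex 0.3 3.9 0.1
   vertex 4.3 1.3 0.2
  endloop
 endfacet
 facet normal -0.421 -0.619 -0.662
  outer loop
   vertex 2.5 0.8 1.6
   vertex 1.8 0.1 2.7
   vertex 0.3 3.9 0.1
  endloop
 endfacet
 facet normal -0.303 -0.705 -0.641
  outer loop
   vertex 2.5 0.8 1.6
   vertex 4.3 1.3 0.2
   vertex 1.8 0.1 2.7
  endloop
 endfacet
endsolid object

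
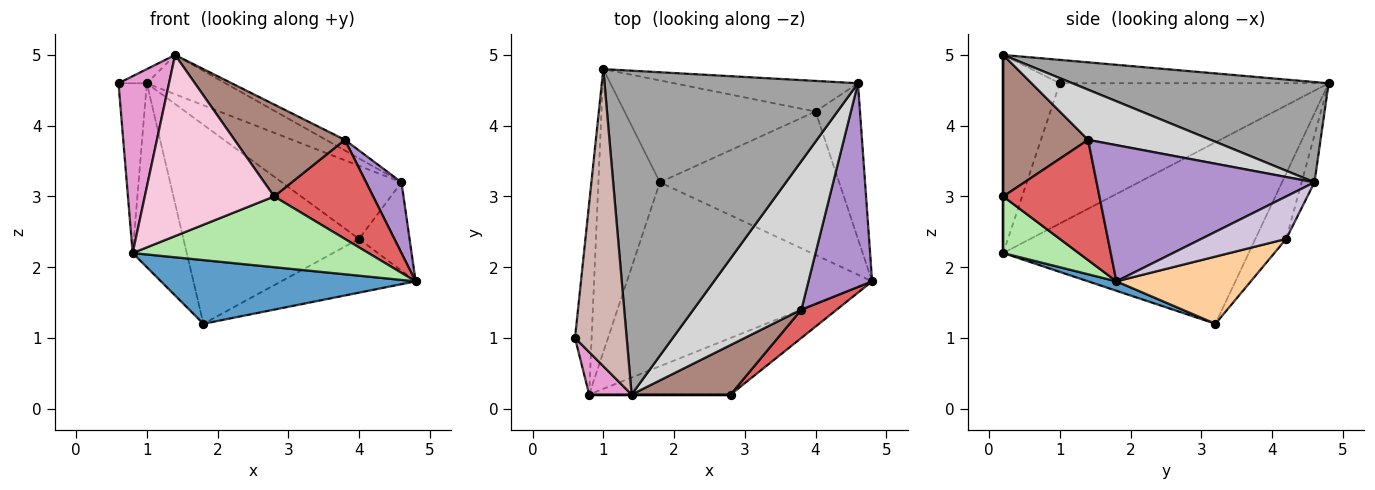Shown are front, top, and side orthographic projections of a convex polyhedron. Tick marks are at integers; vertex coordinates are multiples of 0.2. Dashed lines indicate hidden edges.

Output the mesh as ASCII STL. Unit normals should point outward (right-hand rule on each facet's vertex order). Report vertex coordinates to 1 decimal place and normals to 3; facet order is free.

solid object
 facet normal 0.036 -0.327 -0.944
  outer loop
   vertex 0.8 0.2 2.2
   vertex 1.8 3.2 1.2
   vertex 4.8 1.8 1.8
  endloop
 endfacet
 facet normal -0.988 0.104 -0.117
  outer loop
   vertex 0.8 0.2 2.2
   vertex 0.6 1.0 4.6
   vertex 1.0 4.8 4.6
  endloop
 endfacet
 facet normal -0.927 0.204 -0.314
  outer loop
   vertex 0.8 0.2 2.2
   vertex 1.0 4.8 4.6
   vertex 1.8 3.2 1.2
  endloop
 endfacet
 facet normal 0.331 0.331 -0.883
  outer loop
   vertex 4.0 4.2 2.4
   vertex 4.8 1.8 1.8
   vertex 1.8 3.2 1.2
  endloop
 endfacet
 facet normal -0.154 0.880 -0.450
  outer loop
   vertex 4.0 4.2 2.4
   vertex 1.8 3.2 1.2
   vertex 1.0 4.8 4.6
  endloop
 endfacet
 facet normal 0.242 -0.758 -0.606
  outer loop
   vertex 2.8 0.2 3.0
   vertex 0.8 0.2 2.2
   vertex 4.8 1.8 1.8
  endloop
 endfacet
 facet normal 0.683 -0.703 0.201
  outer loop
   vertex 2.8 0.2 3.0
   vertex 4.8 1.8 1.8
   vertex 3.8 1.4 3.8
  endloop
 endfacet
 facet normal -0.099 0.918 -0.385
  outer loop
   vertex 4.6 4.6 3.2
   vertex 4.0 4.2 2.4
   vertex 1.0 4.8 4.6
  endloop
 endfacet
 facet normal 0.896 -0.145 0.419
  outer loop
   vertex 4.6 4.6 3.2
   vertex 3.8 1.4 3.8
   vertex 4.8 1.8 1.8
  endloop
 endfacet
 facet normal 0.639 0.380 -0.669
  outer loop
   vertex 4.6 4.6 3.2
   vertex 4.8 1.8 1.8
   vertex 4.0 4.2 2.4
  endloop
 endfacet
 facet normal 0.561 -0.729 0.393
  outer loop
   vertex 1.4 0.2 5.0
   vertex 2.8 0.2 3.0
   vertex 3.8 1.4 3.8
  endloop
 endfacet
 facet normal -0.412 0.043 0.910
  outer loop
   vertex 1.4 0.2 5.0
   vertex 1.0 4.8 4.6
   vertex 0.6 1.0 4.6
  endloop
 endfacet
 facet normal -0.737 -0.658 0.158
  outer loop
   vertex 1.4 0.2 5.0
   vertex 0.6 1.0 4.6
   vertex 0.8 0.2 2.2
  endloop
 endfacet
 facet normal 0.000 -1.000 0.000
  outer loop
   vertex 1.4 0.2 5.0
   vertex 0.8 0.2 2.2
   vertex 2.8 0.2 3.0
  endloop
 endfacet
 facet normal 0.366 0.112 0.924
  outer loop
   vertex 1.4 0.2 5.0
   vertex 4.6 4.6 3.2
   vertex 1.0 4.8 4.6
  endloop
 endfacet
 facet normal 0.420 0.065 0.905
  outer loop
   vertex 1.4 0.2 5.0
   vertex 3.8 1.4 3.8
   vertex 4.6 4.6 3.2
  endloop
 endfacet
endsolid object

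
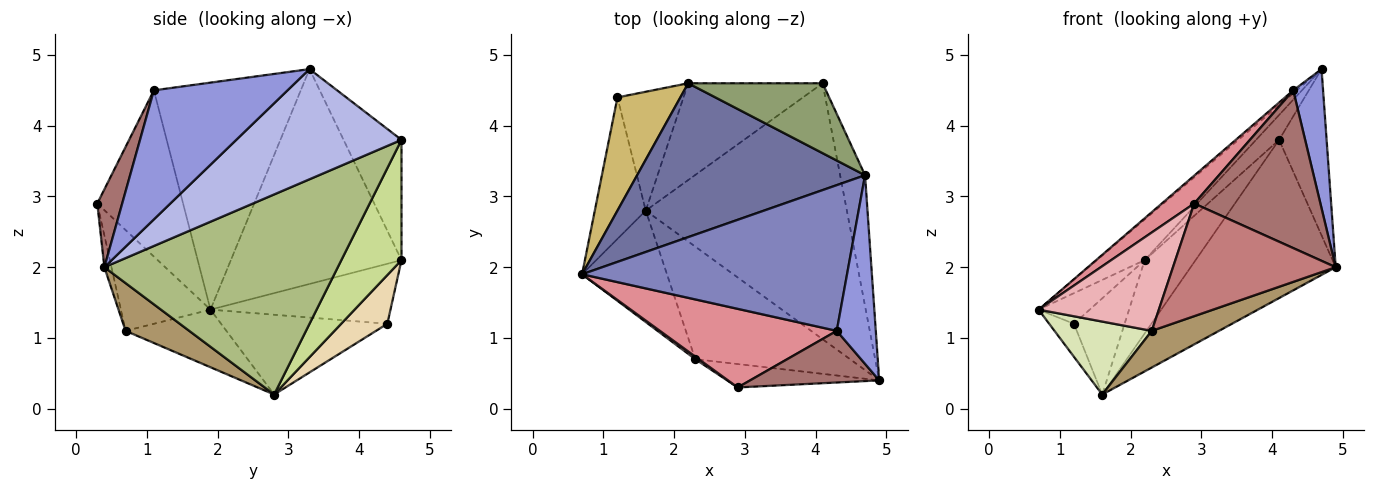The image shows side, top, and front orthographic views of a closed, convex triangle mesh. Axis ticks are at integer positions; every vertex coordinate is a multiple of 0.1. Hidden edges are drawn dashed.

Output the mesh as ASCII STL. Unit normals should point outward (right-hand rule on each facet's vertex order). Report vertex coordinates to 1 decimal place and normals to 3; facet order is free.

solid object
 facet normal -0.674 0.189 0.715
  outer loop
   vertex 4.7 3.3 4.8
   vertex 2.2 4.6 2.1
   vertex 0.7 1.9 1.4
  endloop
 endfacet
 facet normal -0.651 0.015 0.759
  outer loop
   vertex 4.3 1.1 4.5
   vertex 4.7 3.3 4.8
   vertex 0.7 1.9 1.4
  endloop
 endfacet
 facet normal 0.936 -0.209 0.283
  outer loop
   vertex 4.3 1.1 4.5
   vertex 4.9 0.4 2.0
   vertex 4.7 3.3 4.8
  endloop
 endfacet
 facet normal 0.939 0.270 -0.213
  outer loop
   vertex 4.1 4.6 3.8
   vertex 4.7 3.3 4.8
   vertex 4.9 0.4 2.0
  endloop
 endfacet
 facet normal -0.644 0.257 0.720
  outer loop
   vertex 4.1 4.6 3.8
   vertex 2.2 4.6 2.1
   vertex 4.7 3.3 4.8
  endloop
 endfacet
 facet normal 0.646 0.401 -0.649
  outer loop
   vertex 4.1 4.6 3.8
   vertex 4.9 0.4 2.0
   vertex 1.6 2.8 0.2
  endloop
 endfacet
 facet normal 0.581 0.492 -0.649
  outer loop
   vertex 4.1 4.6 3.8
   vertex 1.6 2.8 0.2
   vertex 2.2 4.6 2.1
  endloop
 endfacet
 facet normal -0.494 -0.476 -0.728
  outer loop
   vertex 2.3 0.7 1.1
   vertex 0.7 1.9 1.4
   vertex 1.6 2.8 0.2
  endloop
 endfacet
 facet normal 0.282 -0.297 -0.912
  outer loop
   vertex 2.3 0.7 1.1
   vertex 1.6 2.8 0.2
   vertex 4.9 0.4 2.0
  endloop
 endfacet
 facet normal -0.677 0.192 0.710
  outer loop
   vertex 1.2 4.4 1.2
   vertex 0.7 1.9 1.4
   vertex 2.2 4.6 2.1
  endloop
 endfacet
 facet normal -0.836 0.125 -0.534
  outer loop
   vertex 1.2 4.4 1.2
   vertex 1.6 2.8 0.2
   vertex 0.7 1.9 1.4
  endloop
 endfacet
 facet normal 0.498 0.546 -0.674
  outer loop
   vertex 1.2 4.4 1.2
   vertex 2.2 4.6 2.1
   vertex 1.6 2.8 0.2
  endloop
 endfacet
 facet normal 0.184 -0.934 0.306
  outer loop
   vertex 2.9 0.3 2.9
   vertex 4.9 0.4 2.0
   vertex 4.3 1.1 4.5
  endloop
 endfacet
 facet normal -0.043 -0.978 -0.203
  outer loop
   vertex 2.9 0.3 2.9
   vertex 2.3 0.7 1.1
   vertex 4.9 0.4 2.0
  endloop
 endfacet
 facet normal -0.663 -0.250 0.705
  outer loop
   vertex 2.9 0.3 2.9
   vertex 4.3 1.1 4.5
   vertex 0.7 1.9 1.4
  endloop
 endfacet
 facet normal -0.597 -0.802 0.021
  outer loop
   vertex 2.9 0.3 2.9
   vertex 0.7 1.9 1.4
   vertex 2.3 0.7 1.1
  endloop
 endfacet
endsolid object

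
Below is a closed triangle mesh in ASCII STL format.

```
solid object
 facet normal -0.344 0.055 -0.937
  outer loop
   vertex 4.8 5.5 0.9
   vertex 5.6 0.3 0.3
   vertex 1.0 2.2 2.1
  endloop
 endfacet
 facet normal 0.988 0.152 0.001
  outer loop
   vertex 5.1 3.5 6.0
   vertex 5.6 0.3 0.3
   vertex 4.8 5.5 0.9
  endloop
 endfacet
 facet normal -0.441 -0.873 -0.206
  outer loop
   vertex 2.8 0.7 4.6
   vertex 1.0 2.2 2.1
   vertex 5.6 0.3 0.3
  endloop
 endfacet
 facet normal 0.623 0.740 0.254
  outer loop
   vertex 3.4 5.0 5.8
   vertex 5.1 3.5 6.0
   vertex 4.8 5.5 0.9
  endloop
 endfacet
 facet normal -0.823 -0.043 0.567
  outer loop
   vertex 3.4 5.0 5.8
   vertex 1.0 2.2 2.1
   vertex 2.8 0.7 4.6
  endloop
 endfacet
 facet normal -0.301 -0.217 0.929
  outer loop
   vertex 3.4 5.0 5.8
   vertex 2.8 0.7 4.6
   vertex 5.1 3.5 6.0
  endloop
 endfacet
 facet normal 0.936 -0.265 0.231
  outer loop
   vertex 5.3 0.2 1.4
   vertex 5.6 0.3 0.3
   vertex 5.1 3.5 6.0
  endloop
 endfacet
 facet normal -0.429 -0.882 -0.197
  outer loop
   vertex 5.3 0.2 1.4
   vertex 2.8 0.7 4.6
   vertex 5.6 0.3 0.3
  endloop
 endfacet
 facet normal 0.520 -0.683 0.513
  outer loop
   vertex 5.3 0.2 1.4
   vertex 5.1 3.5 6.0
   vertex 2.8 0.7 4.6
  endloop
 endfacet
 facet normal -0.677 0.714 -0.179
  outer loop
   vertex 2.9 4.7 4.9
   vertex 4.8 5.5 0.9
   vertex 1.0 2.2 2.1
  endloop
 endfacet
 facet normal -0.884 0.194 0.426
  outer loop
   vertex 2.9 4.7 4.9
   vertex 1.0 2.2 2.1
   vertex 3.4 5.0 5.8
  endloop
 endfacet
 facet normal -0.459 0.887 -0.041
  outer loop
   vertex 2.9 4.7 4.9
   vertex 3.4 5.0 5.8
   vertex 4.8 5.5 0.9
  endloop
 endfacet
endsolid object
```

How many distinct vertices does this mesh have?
8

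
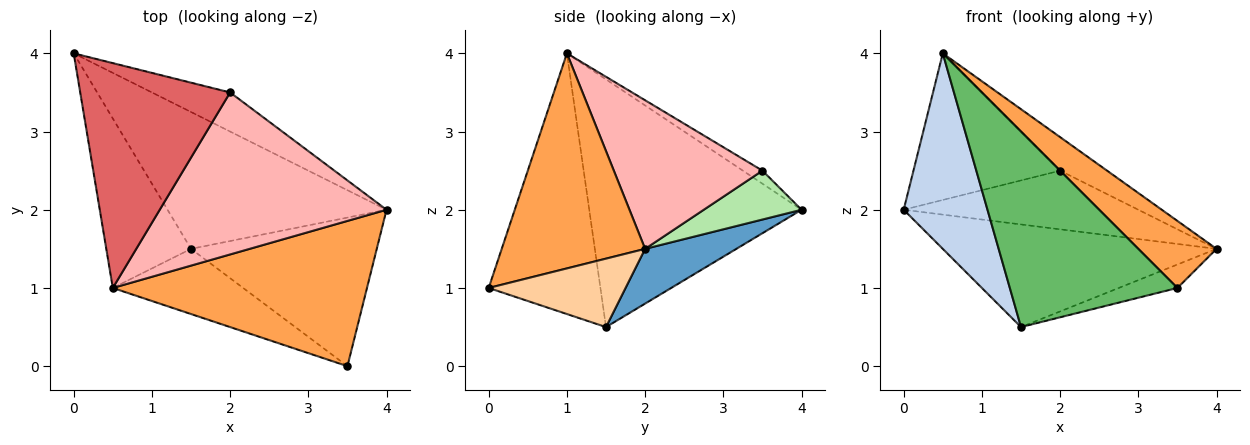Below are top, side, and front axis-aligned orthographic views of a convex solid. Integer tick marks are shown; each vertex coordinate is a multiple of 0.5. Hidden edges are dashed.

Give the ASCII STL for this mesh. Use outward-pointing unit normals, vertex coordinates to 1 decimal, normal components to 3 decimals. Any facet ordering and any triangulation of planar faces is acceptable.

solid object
 facet normal 0.196 0.588 -0.784
  outer loop
   vertex 1.5 1.5 0.5
   vertex 0.0 4.0 2.0
   vertex 4.0 2.0 1.5
  endloop
 endfacet
 facet normal -0.886 -0.350 -0.303
  outer loop
   vertex 1.5 1.5 0.5
   vertex 0.5 1.0 4.0
   vertex 0.0 4.0 2.0
  endloop
 endfacet
 facet normal 0.609 -0.332 0.720
  outer loop
   vertex 3.5 0.0 1.0
   vertex 4.0 2.0 1.5
   vertex 0.5 1.0 4.0
  endloop
 endfacet
 facet normal 0.342 0.147 -0.928
  outer loop
   vertex 3.5 0.0 1.0
   vertex 1.5 1.5 0.5
   vertex 4.0 2.0 1.5
  endloop
 endfacet
 facet normal -0.535 -0.802 -0.267
  outer loop
   vertex 3.5 0.0 1.0
   vertex 0.5 1.0 4.0
   vertex 1.5 1.5 0.5
  endloop
 endfacet
 facet normal 0.328 0.786 -0.524
  outer loop
   vertex 2.0 3.5 2.5
   vertex 4.0 2.0 1.5
   vertex 0.0 4.0 2.0
  endloop
 endfacet
 facet normal -0.073 0.545 0.835
  outer loop
   vertex 2.0 3.5 2.5
   vertex 0.0 4.0 2.0
   vertex 0.5 1.0 4.0
  endloop
 endfacet
 facet normal 0.540 0.171 0.824
  outer loop
   vertex 2.0 3.5 2.5
   vertex 0.5 1.0 4.0
   vertex 4.0 2.0 1.5
  endloop
 endfacet
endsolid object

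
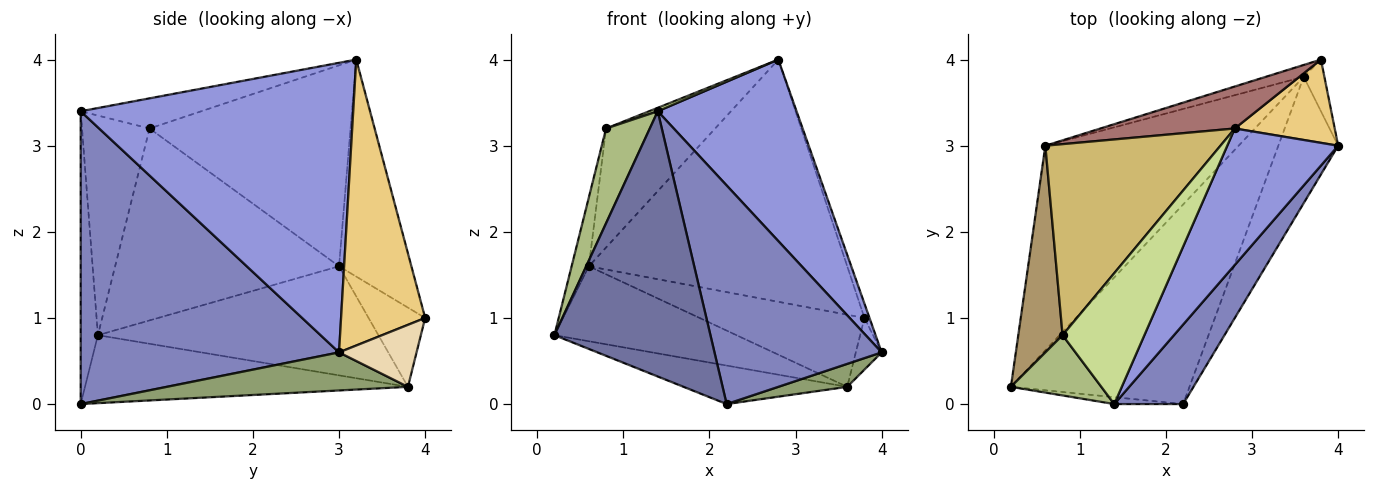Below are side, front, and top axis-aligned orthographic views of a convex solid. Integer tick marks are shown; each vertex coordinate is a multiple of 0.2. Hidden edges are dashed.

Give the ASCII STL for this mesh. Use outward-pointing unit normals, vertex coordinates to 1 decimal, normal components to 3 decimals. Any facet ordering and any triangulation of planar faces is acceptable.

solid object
 facet normal -0.110 -0.994 -0.026
  outer loop
   vertex 1.4 0.0 3.4
   vertex 0.2 0.2 0.8
   vertex 2.2 0.0 0.0
  endloop
 endfacet
 facet normal 0.824 -0.533 0.194
  outer loop
   vertex 1.4 0.0 3.4
   vertex 2.2 0.0 0.0
   vertex 4.0 3.0 0.6
  endloop
 endfacet
 facet normal 0.843 -0.430 0.323
  outer loop
   vertex 1.4 0.0 3.4
   vertex 4.0 3.0 0.6
   vertex 2.8 3.2 4.0
  endloop
 endfacet
 facet normal -0.350 0.177 -0.920
  outer loop
   vertex 3.6 3.8 0.2
   vertex 2.2 0.0 0.0
   vertex 0.2 0.2 0.8
  endloop
 endfacet
 facet normal 0.531 -0.152 -0.834
  outer loop
   vertex 3.6 3.8 0.2
   vertex 4.0 3.0 0.6
   vertex 2.2 0.0 0.0
  endloop
 endfacet
 facet normal -0.793 -0.513 0.327
  outer loop
   vertex 0.8 0.8 3.2
   vertex 0.2 0.2 0.8
   vertex 1.4 0.0 3.4
  endloop
 endfacet
 facet normal -0.346 -0.025 0.938
  outer loop
   vertex 0.8 0.8 3.2
   vertex 1.4 0.0 3.4
   vertex 2.8 3.2 4.0
  endloop
 endfacet
 facet normal -0.468 0.304 -0.830
  outer loop
   vertex 0.6 3.0 1.6
   vertex 3.6 3.8 0.2
   vertex 0.2 0.2 0.8
  endloop
 endfacet
 facet normal -0.972 0.075 0.224
  outer loop
   vertex 0.6 3.0 1.6
   vertex 0.2 0.2 0.8
   vertex 0.8 0.8 3.2
  endloop
 endfacet
 facet normal -0.698 0.379 0.608
  outer loop
   vertex 0.6 3.0 1.6
   vertex 0.8 0.8 3.2
   vertex 2.8 3.2 4.0
  endloop
 endfacet
 facet normal 0.943 0.057 0.329
  outer loop
   vertex 3.8 4.0 1.0
   vertex 2.8 3.2 4.0
   vertex 4.0 3.0 0.6
  endloop
 endfacet
 facet normal 0.905 0.302 -0.302
  outer loop
   vertex 3.8 4.0 1.0
   vertex 4.0 3.0 0.6
   vertex 3.6 3.8 0.2
  endloop
 endfacet
 facet normal -0.266 0.950 0.165
  outer loop
   vertex 3.8 4.0 1.0
   vertex 0.6 3.0 1.6
   vertex 2.8 3.2 4.0
  endloop
 endfacet
 facet normal -0.321 0.935 -0.153
  outer loop
   vertex 3.8 4.0 1.0
   vertex 3.6 3.8 0.2
   vertex 0.6 3.0 1.6
  endloop
 endfacet
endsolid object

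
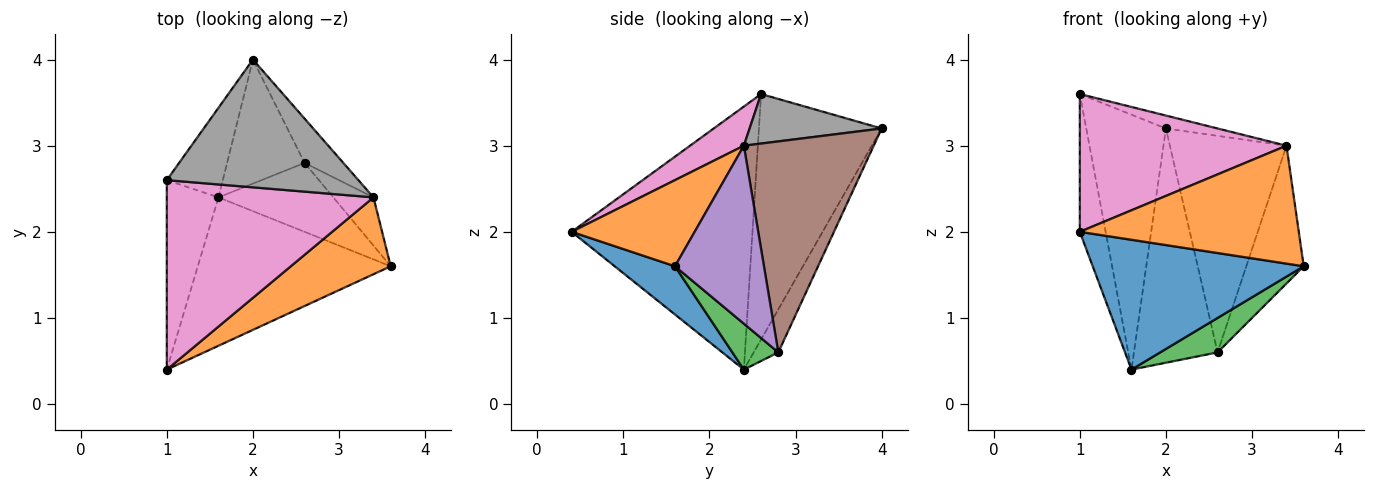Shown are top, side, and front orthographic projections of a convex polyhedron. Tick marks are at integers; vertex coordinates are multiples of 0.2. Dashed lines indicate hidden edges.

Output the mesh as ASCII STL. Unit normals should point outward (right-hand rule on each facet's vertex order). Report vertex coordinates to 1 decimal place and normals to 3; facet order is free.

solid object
 facet normal 0.185 -0.647 -0.740
  outer loop
   vertex 1.6 2.4 0.4
   vertex 3.6 1.6 1.6
   vertex 1.0 0.4 2.0
  endloop
 endfacet
 facet normal 0.426 -0.758 0.494
  outer loop
   vertex 3.4 2.4 3.0
   vertex 1.0 0.4 2.0
   vertex 3.6 1.6 1.6
  endloop
 endfacet
 facet normal 0.337 -0.421 -0.842
  outer loop
   vertex 2.6 2.8 0.6
   vertex 3.6 1.6 1.6
   vertex 1.6 2.4 0.4
  endloop
 endfacet
 facet normal -0.252 0.855 -0.453
  outer loop
   vertex 2.6 2.8 0.6
   vertex 1.6 2.4 0.4
   vertex 2.0 4.0 3.2
  endloop
 endfacet
 facet normal 0.826 0.533 -0.186
  outer loop
   vertex 2.6 2.8 0.6
   vertex 3.4 2.4 3.0
   vertex 3.6 1.6 1.6
  endloop
 endfacet
 facet normal 0.737 0.662 -0.135
  outer loop
   vertex 2.6 2.8 0.6
   vertex 2.0 4.0 3.2
   vertex 3.4 2.4 3.0
  endloop
 endfacet
 facet normal 0.151 -0.581 0.799
  outer loop
   vertex 1.0 2.6 3.6
   vertex 1.0 0.4 2.0
   vertex 3.4 2.4 3.0
  endloop
 endfacet
 facet normal 0.249 0.097 0.964
  outer loop
   vertex 1.0 2.6 3.6
   vertex 3.4 2.4 3.0
   vertex 2.0 4.0 3.2
  endloop
 endfacet
 facet normal -0.972 0.139 -0.191
  outer loop
   vertex 1.0 2.6 3.6
   vertex 1.6 2.4 0.4
   vertex 1.0 0.4 2.0
  endloop
 endfacet
 facet normal -0.824 0.535 -0.188
  outer loop
   vertex 1.0 2.6 3.6
   vertex 2.0 4.0 3.2
   vertex 1.6 2.4 0.4
  endloop
 endfacet
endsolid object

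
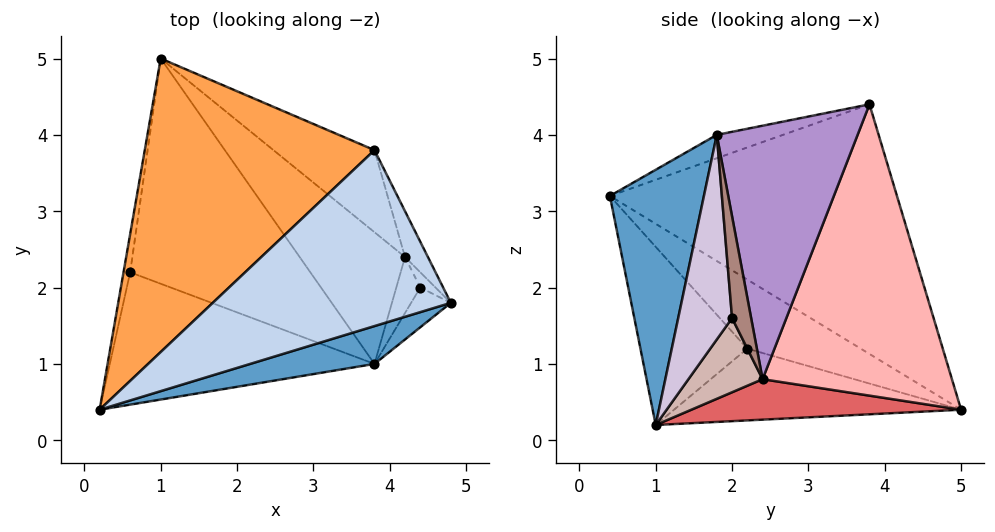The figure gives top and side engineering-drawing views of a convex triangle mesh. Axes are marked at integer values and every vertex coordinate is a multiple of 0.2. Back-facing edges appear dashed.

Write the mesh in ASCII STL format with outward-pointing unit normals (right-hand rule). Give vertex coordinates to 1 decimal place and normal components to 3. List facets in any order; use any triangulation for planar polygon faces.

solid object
 facet normal 0.268 -0.955 0.130
  outer loop
   vertex 3.8 1.0 0.2
   vertex 4.8 1.8 4.0
   vertex 0.2 0.4 3.2
  endloop
 endfacet
 facet normal -0.095 -0.241 0.966
  outer loop
   vertex 3.8 3.8 4.4
   vertex 0.2 0.4 3.2
   vertex 4.8 1.8 4.0
  endloop
 endfacet
 facet normal -0.647 0.475 0.596
  outer loop
   vertex 3.8 3.8 4.4
   vertex 1.0 5.0 0.4
   vertex 0.2 0.4 3.2
  endloop
 endfacet
 facet normal -0.989 0.114 -0.095
  outer loop
   vertex 0.6 2.2 1.2
   vertex 0.2 0.4 3.2
   vertex 1.0 5.0 0.4
  endloop
 endfacet
 facet normal -0.437 -0.624 -0.649
  outer loop
   vertex 0.6 2.2 1.2
   vertex 3.8 1.0 0.2
   vertex 0.2 0.4 3.2
  endloop
 endfacet
 facet normal -0.362 -0.208 -0.909
  outer loop
   vertex 0.6 2.2 1.2
   vertex 1.0 5.0 0.4
   vertex 3.8 1.0 0.2
  endloop
 endfacet
 facet normal 0.344 0.285 -0.895
  outer loop
   vertex 4.2 2.4 0.8
   vertex 3.8 1.0 0.2
   vertex 1.0 5.0 0.4
  endloop
 endfacet
 facet normal 0.632 0.744 -0.219
  outer loop
   vertex 4.2 2.4 0.8
   vertex 1.0 5.0 0.4
   vertex 3.8 3.8 4.4
  endloop
 endfacet
 facet normal 0.885 0.459 -0.080
  outer loop
   vertex 4.2 2.4 0.8
   vertex 3.8 3.8 4.4
   vertex 4.8 1.8 4.0
  endloop
 endfacet
 facet normal 0.934 -0.307 -0.181
  outer loop
   vertex 4.4 2.0 1.6
   vertex 4.8 1.8 4.0
   vertex 3.8 1.0 0.2
  endloop
 endfacet
 facet normal 0.970 0.194 -0.146
  outer loop
   vertex 4.4 2.0 1.6
   vertex 4.2 2.4 0.8
   vertex 4.8 1.8 4.0
  endloop
 endfacet
 facet normal 0.942 -0.139 -0.305
  outer loop
   vertex 4.4 2.0 1.6
   vertex 3.8 1.0 0.2
   vertex 4.2 2.4 0.8
  endloop
 endfacet
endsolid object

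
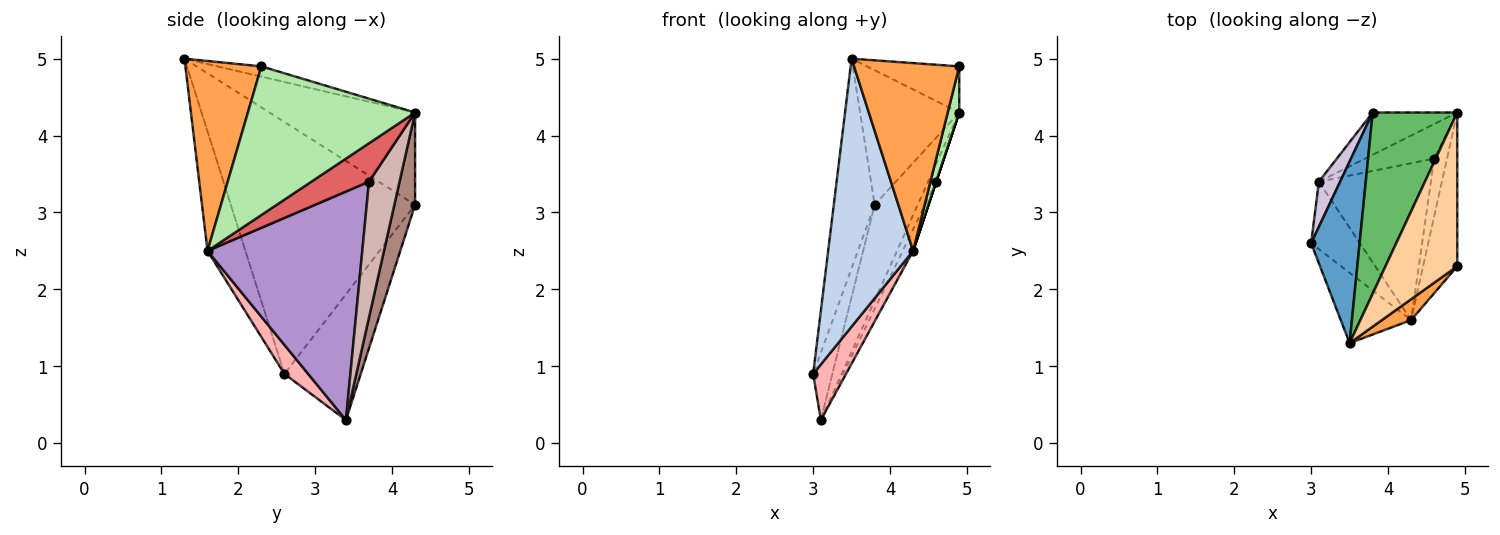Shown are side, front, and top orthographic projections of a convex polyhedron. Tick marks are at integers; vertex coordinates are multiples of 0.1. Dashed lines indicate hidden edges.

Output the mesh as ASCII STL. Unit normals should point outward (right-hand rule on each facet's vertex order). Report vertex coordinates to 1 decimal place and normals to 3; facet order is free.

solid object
 facet normal -0.960 0.213 0.184
  outer loop
   vertex 3.5 1.3 5.0
   vertex 3.8 4.3 3.1
   vertex 3.0 2.6 0.9
  endloop
 endfacet
 facet normal -0.396 -0.888 -0.233
  outer loop
   vertex 4.3 1.6 2.5
   vertex 3.5 1.3 5.0
   vertex 3.0 2.6 0.9
  endloop
 endfacet
 facet normal 0.583 -0.807 0.090
  outer loop
   vertex 4.3 1.6 2.5
   vertex 4.9 2.3 4.9
   vertex 3.5 1.3 5.0
  endloop
 endfacet
 facet normal -0.136 0.285 0.949
  outer loop
   vertex 4.9 4.3 4.3
   vertex 3.5 1.3 5.0
   vertex 4.9 2.3 4.9
  endloop
 endfacet
 facet normal -0.659 0.448 0.604
  outer loop
   vertex 4.9 4.3 4.3
   vertex 3.8 4.3 3.1
   vertex 3.5 1.3 5.0
  endloop
 endfacet
 facet normal 0.972 -0.067 -0.224
  outer loop
   vertex 4.9 4.3 4.3
   vertex 4.9 2.3 4.9
   vertex 4.3 1.6 2.5
  endloop
 endfacet
 facet normal 0.949 0.000 -0.316
  outer loop
   vertex 4.9 4.3 4.3
   vertex 4.3 1.6 2.5
   vertex 4.6 3.7 3.4
  endloop
 endfacet
 facet normal 0.418 -0.578 -0.701
  outer loop
   vertex 3.1 3.4 0.3
   vertex 4.3 1.6 2.5
   vertex 3.0 2.6 0.9
  endloop
 endfacet
 facet normal 0.896 0.060 -0.439
  outer loop
   vertex 3.1 3.4 0.3
   vertex 4.6 3.7 3.4
   vertex 4.3 1.6 2.5
  endloop
 endfacet
 facet normal -0.957 0.241 0.162
  outer loop
   vertex 3.1 3.4 0.3
   vertex 3.0 2.6 0.9
   vertex 3.8 4.3 3.1
  endloop
 endfacet
 facet normal 0.403 0.837 -0.370
  outer loop
   vertex 3.1 3.4 0.3
   vertex 3.8 4.3 3.1
   vertex 4.9 4.3 4.3
  endloop
 endfacet
 facet normal 0.867 0.229 -0.442
  outer loop
   vertex 3.1 3.4 0.3
   vertex 4.9 4.3 4.3
   vertex 4.6 3.7 3.4
  endloop
 endfacet
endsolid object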